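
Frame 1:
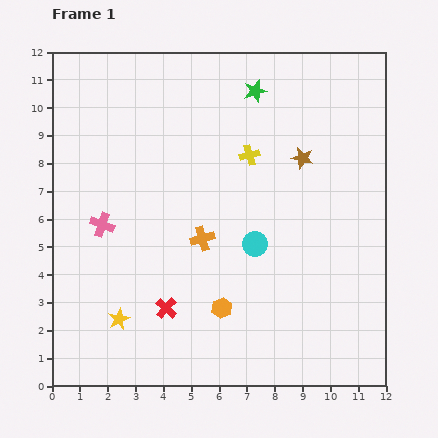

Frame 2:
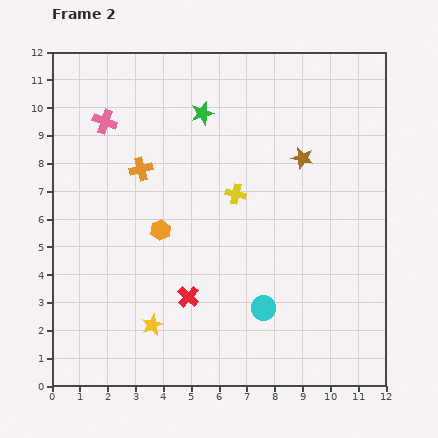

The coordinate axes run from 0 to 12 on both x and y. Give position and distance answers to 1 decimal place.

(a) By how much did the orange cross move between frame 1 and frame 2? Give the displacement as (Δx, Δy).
(-2.2, 2.5)

The orange cross was at (5.4, 5.3) in frame 1 and (3.2, 7.8) in frame 2.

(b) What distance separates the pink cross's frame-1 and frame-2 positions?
3.7

The pink cross moved from (1.8, 5.8) to (1.9, 9.5), a distance of √(0.1² + 3.7²) ≈ 3.7.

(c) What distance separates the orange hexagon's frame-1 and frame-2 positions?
3.6

The orange hexagon moved from (6.1, 2.8) to (3.9, 5.6), a distance of √(2.2² + 2.8²) ≈ 3.6.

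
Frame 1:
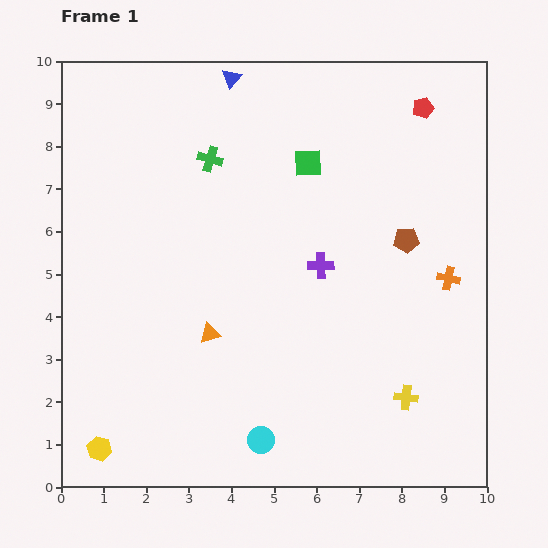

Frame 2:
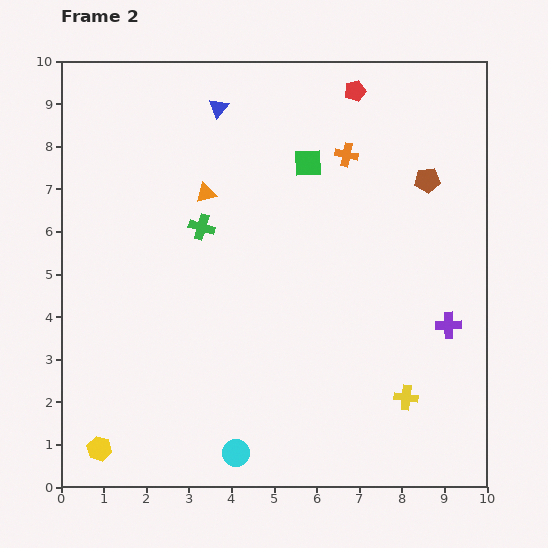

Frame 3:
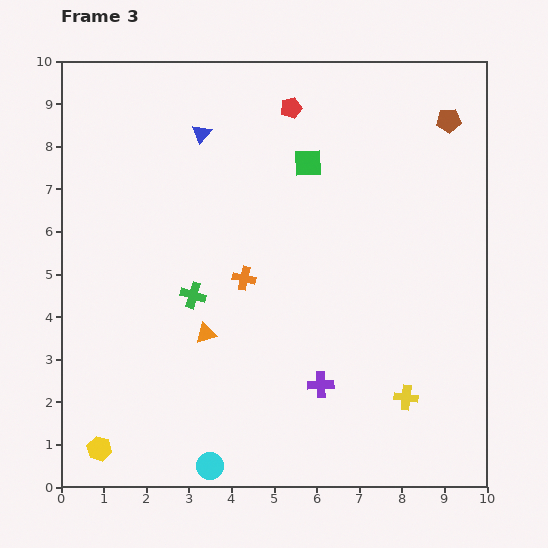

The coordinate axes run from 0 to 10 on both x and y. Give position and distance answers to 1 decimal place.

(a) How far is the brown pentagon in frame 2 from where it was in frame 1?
1.5

The brown pentagon moved from (8.1, 5.8) to (8.6, 7.2), a distance of √(0.5² + 1.4²) ≈ 1.5.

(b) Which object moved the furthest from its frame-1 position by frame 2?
the orange cross

(moved 3.8; next 3.3)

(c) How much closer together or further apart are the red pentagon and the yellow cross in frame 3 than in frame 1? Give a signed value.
+0.5

Distance in frame 1: 6.8. Distance in frame 3: 7.3.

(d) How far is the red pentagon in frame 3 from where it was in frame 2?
1.6

The red pentagon moved from (6.9, 9.3) to (5.4, 8.9), a distance of √(1.5² + 0.4²) ≈ 1.6.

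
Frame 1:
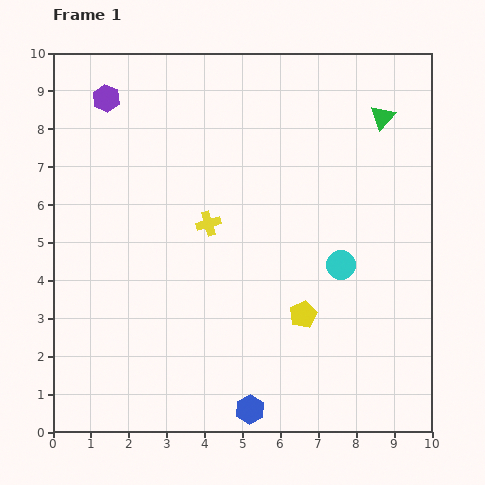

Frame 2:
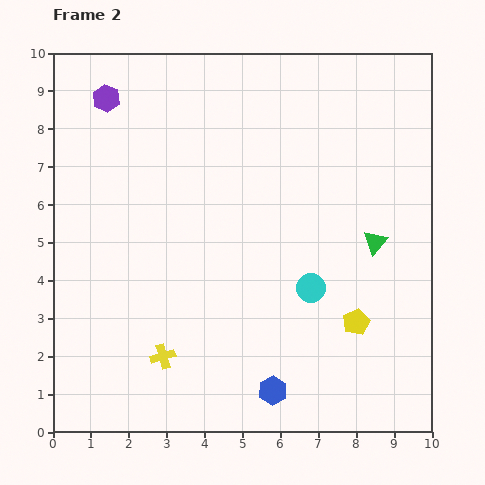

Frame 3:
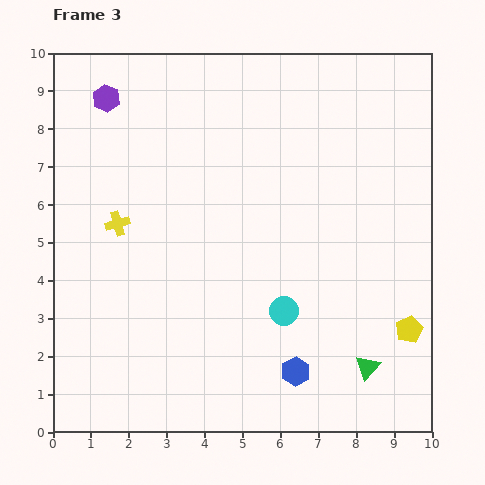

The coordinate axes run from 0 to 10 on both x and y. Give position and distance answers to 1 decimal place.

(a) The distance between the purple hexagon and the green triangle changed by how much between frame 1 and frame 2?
+0.8

Distance in frame 1: 7.3. Distance in frame 2: 8.1.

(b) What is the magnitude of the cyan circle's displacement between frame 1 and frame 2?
1.0

The cyan circle moved from (7.6, 4.4) to (6.8, 3.8), a distance of √(0.8² + 0.6²) ≈ 1.0.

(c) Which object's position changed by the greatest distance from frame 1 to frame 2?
the yellow cross

(moved 3.7; next 3.3)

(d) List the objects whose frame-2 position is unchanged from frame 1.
the purple hexagon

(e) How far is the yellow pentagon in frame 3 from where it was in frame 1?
2.8

The yellow pentagon moved from (6.6, 3.1) to (9.4, 2.7), a distance of √(2.8² + 0.4²) ≈ 2.8.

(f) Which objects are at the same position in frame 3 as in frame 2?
the purple hexagon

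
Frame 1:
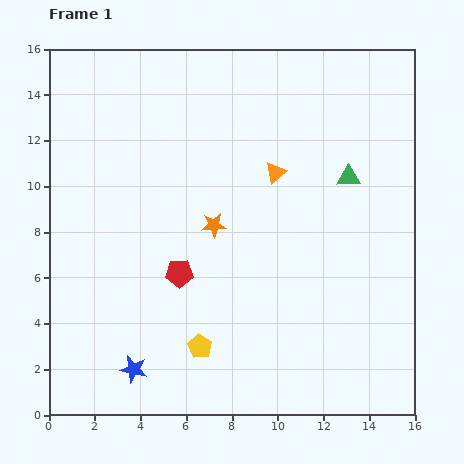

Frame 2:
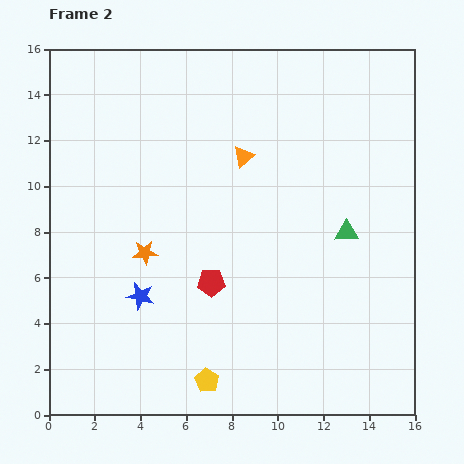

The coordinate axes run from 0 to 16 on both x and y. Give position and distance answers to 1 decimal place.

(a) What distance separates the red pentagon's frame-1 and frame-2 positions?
1.5

The red pentagon moved from (5.7, 6.2) to (7.1, 5.8), a distance of √(1.4² + 0.4²) ≈ 1.5.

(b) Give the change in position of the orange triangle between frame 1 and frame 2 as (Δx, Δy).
(-1.4, 0.7)

The orange triangle was at (9.9, 10.6) in frame 1 and (8.5, 11.3) in frame 2.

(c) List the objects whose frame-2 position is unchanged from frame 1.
none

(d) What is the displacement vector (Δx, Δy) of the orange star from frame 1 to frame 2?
(-3.0, -1.2)

The orange star was at (7.2, 8.3) in frame 1 and (4.2, 7.1) in frame 2.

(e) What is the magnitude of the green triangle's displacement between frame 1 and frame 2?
2.4

The green triangle moved from (13.1, 10.4) to (13.0, 8.0), a distance of √(0.1² + 2.4²) ≈ 2.4.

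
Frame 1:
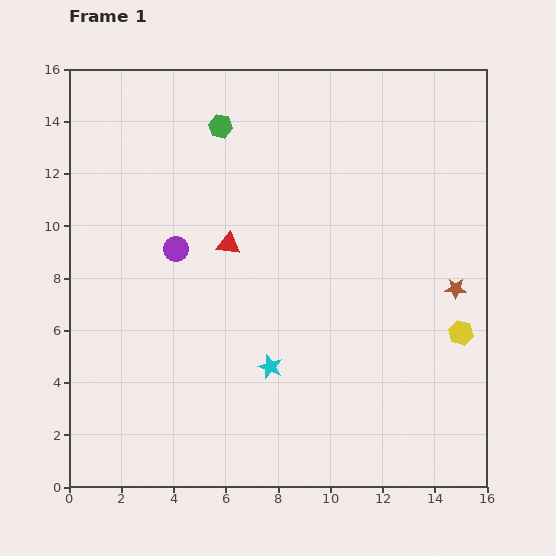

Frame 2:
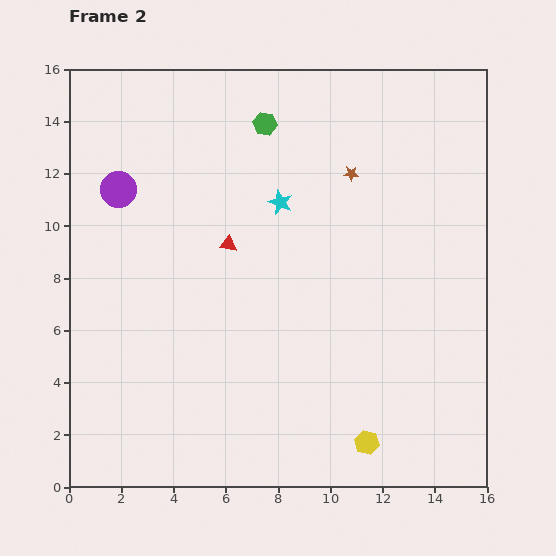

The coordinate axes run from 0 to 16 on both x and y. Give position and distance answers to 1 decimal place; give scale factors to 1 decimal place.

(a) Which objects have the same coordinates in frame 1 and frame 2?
the red triangle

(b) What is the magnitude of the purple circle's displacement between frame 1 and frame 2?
3.2

The purple circle moved from (4.1, 9.1) to (1.9, 11.4), a distance of √(2.2² + 2.3²) ≈ 3.2.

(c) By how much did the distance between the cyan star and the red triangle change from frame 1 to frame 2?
-2.4

Distance in frame 1: 5.0. Distance in frame 2: 2.6.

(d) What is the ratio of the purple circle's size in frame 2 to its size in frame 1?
1.5×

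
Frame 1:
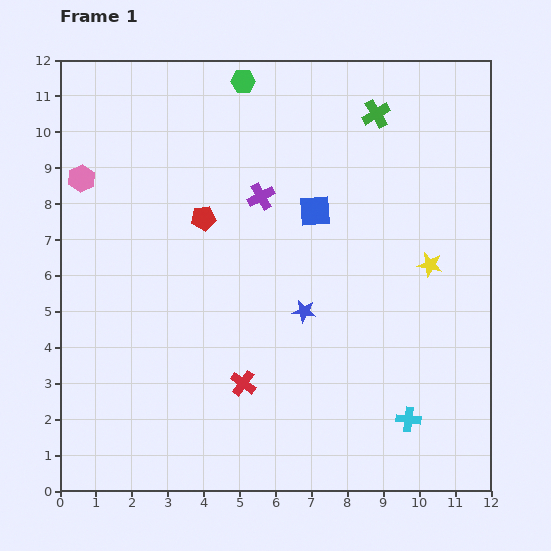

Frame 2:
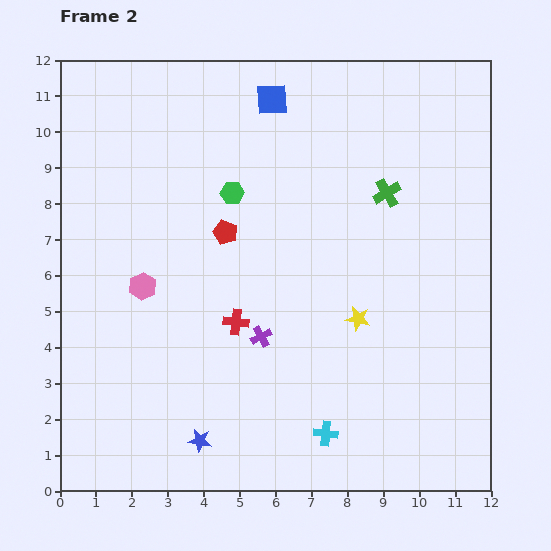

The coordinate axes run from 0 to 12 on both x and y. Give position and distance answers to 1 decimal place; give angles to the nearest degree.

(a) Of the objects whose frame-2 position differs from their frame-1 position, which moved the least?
the red pentagon

(moved 0.7)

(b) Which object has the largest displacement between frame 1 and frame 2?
the blue star

(moved 4.6; next 3.9)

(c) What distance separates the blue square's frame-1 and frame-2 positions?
3.3

The blue square moved from (7.1, 7.8) to (5.9, 10.9), a distance of √(1.2² + 3.1²) ≈ 3.3.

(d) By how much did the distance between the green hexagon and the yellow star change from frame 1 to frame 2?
-2.4

Distance in frame 1: 7.3. Distance in frame 2: 4.9.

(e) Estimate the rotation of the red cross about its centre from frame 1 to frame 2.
30° counter-clockwise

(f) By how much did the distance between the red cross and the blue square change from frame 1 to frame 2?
+1.1

Distance in frame 1: 5.2. Distance in frame 2: 6.3.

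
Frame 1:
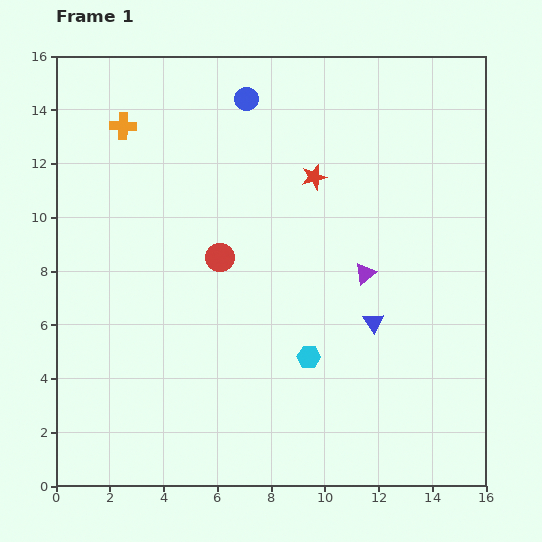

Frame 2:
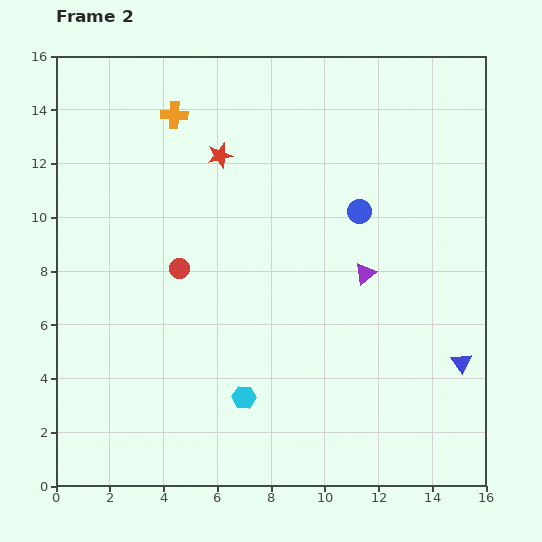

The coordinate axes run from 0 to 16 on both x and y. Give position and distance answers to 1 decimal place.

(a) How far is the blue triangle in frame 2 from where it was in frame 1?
3.6

The blue triangle moved from (11.8, 6.1) to (15.1, 4.6), a distance of √(3.3² + 1.5²) ≈ 3.6.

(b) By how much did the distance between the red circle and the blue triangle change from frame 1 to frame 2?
+4.9

Distance in frame 1: 6.2. Distance in frame 2: 11.1.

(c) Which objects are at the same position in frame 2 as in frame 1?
the purple triangle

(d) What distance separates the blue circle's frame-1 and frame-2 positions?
5.9

The blue circle moved from (7.1, 14.4) to (11.3, 10.2), a distance of √(4.2² + 4.2²) ≈ 5.9.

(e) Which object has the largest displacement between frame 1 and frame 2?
the blue circle

(moved 5.9; next 3.6)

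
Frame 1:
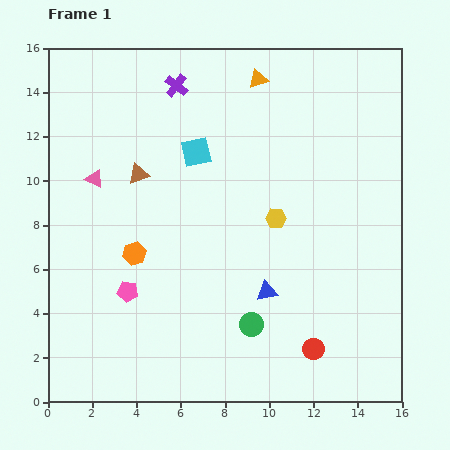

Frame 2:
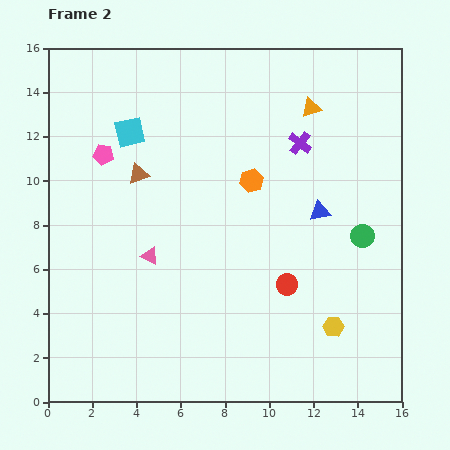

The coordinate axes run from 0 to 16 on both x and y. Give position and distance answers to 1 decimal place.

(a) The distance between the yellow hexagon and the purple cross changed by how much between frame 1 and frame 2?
+0.9

Distance in frame 1: 7.5. Distance in frame 2: 8.4.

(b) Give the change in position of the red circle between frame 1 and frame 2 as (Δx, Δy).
(-1.2, 2.9)

The red circle was at (12.0, 2.4) in frame 1 and (10.8, 5.3) in frame 2.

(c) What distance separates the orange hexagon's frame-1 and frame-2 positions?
6.2

The orange hexagon moved from (3.9, 6.7) to (9.2, 10.0), a distance of √(5.3² + 3.3²) ≈ 6.2.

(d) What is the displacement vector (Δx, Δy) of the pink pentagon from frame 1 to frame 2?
(-1.1, 6.2)

The pink pentagon was at (3.6, 5.0) in frame 1 and (2.5, 11.2) in frame 2.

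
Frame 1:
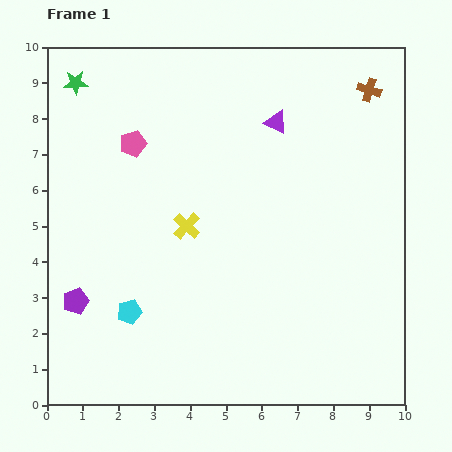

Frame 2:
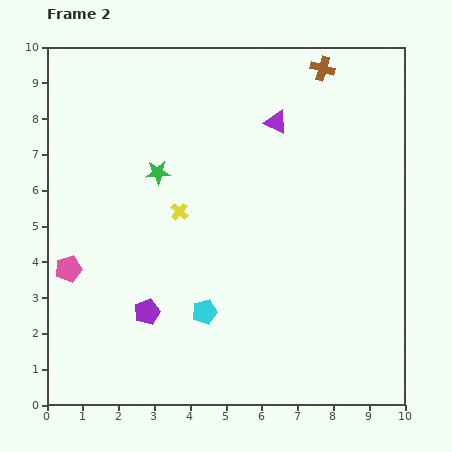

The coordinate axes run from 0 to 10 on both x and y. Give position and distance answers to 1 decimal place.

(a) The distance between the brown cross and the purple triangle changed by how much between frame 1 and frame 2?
-0.8

Distance in frame 1: 2.8. Distance in frame 2: 2.0.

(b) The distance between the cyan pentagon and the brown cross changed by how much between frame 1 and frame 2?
-1.5

Distance in frame 1: 9.1. Distance in frame 2: 7.6.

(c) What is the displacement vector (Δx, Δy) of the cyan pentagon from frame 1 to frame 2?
(2.1, 0.0)

The cyan pentagon was at (2.3, 2.6) in frame 1 and (4.4, 2.6) in frame 2.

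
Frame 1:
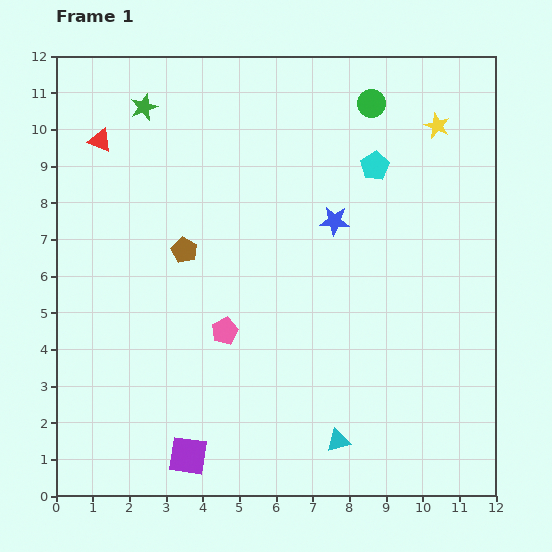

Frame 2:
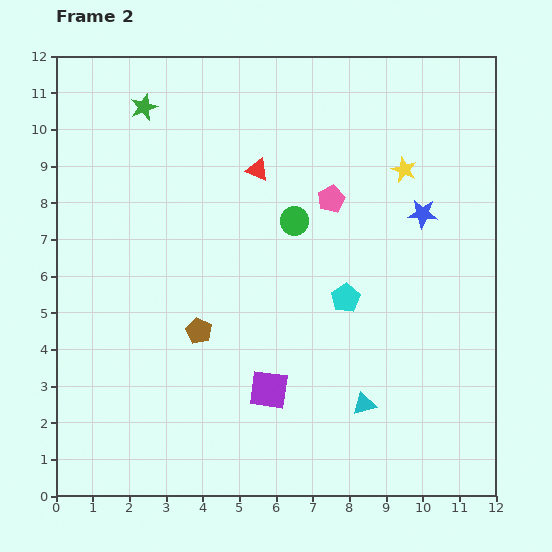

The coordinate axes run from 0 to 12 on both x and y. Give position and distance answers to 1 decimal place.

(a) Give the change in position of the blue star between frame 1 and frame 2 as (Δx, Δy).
(2.4, 0.2)

The blue star was at (7.6, 7.5) in frame 1 and (10.0, 7.7) in frame 2.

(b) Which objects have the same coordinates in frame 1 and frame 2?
the green star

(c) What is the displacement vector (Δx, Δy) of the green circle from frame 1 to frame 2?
(-2.1, -3.2)

The green circle was at (8.6, 10.7) in frame 1 and (6.5, 7.5) in frame 2.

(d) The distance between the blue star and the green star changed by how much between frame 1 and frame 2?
+2.0

Distance in frame 1: 6.1. Distance in frame 2: 8.1.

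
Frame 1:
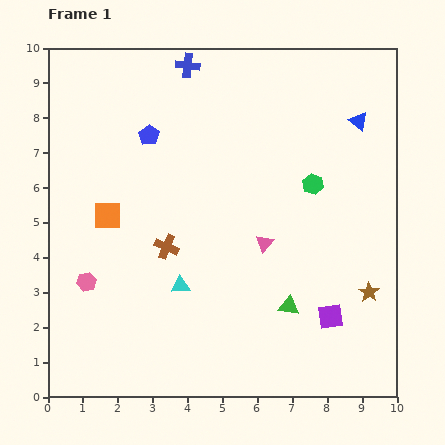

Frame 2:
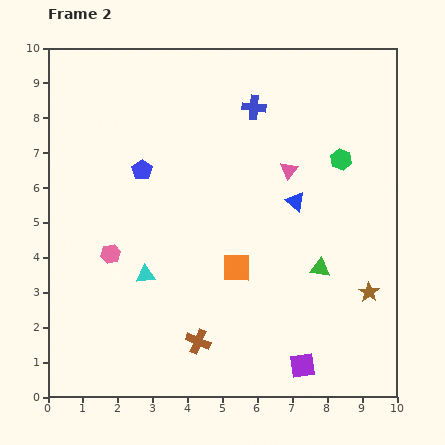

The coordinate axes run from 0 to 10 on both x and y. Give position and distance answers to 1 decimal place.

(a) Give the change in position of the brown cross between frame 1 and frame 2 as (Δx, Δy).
(0.9, -2.7)

The brown cross was at (3.4, 4.3) in frame 1 and (4.3, 1.6) in frame 2.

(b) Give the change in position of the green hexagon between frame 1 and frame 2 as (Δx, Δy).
(0.8, 0.7)

The green hexagon was at (7.6, 6.1) in frame 1 and (8.4, 6.8) in frame 2.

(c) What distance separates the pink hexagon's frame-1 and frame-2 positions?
1.1

The pink hexagon moved from (1.1, 3.3) to (1.8, 4.1), a distance of √(0.7² + 0.8²) ≈ 1.1.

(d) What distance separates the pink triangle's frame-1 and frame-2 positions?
2.2

The pink triangle moved from (6.2, 4.4) to (6.9, 6.5), a distance of √(0.7² + 2.1²) ≈ 2.2.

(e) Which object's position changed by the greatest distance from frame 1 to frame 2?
the orange square

(moved 4.0; next 2.9)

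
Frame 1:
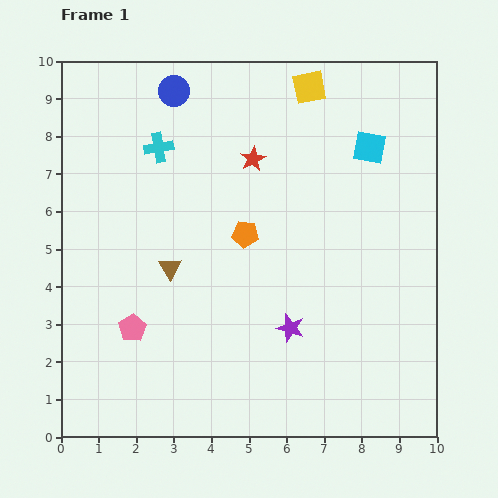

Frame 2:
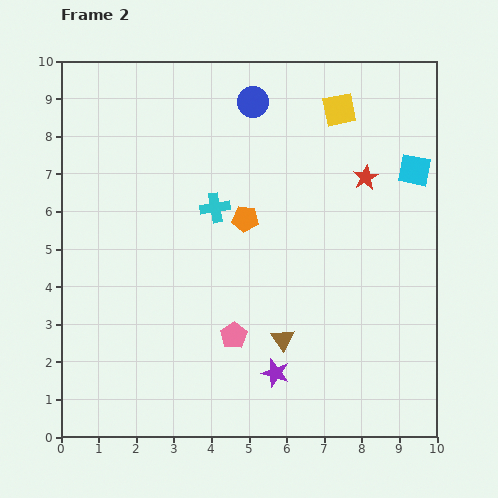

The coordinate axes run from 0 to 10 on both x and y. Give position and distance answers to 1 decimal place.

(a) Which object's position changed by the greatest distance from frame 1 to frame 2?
the brown triangle

(moved 3.6; next 3.0)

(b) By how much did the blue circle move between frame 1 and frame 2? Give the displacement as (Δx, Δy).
(2.1, -0.3)

The blue circle was at (3.0, 9.2) in frame 1 and (5.1, 8.9) in frame 2.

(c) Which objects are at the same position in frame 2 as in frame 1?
none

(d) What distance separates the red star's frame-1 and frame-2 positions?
3.0

The red star moved from (5.1, 7.4) to (8.1, 6.9), a distance of √(3.0² + 0.5²) ≈ 3.0.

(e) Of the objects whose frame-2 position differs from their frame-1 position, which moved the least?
the orange pentagon

(moved 0.4)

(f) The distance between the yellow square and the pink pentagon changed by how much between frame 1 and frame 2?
-1.3

Distance in frame 1: 7.9. Distance in frame 2: 6.6.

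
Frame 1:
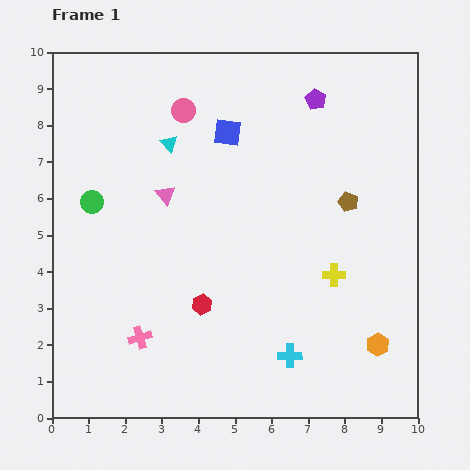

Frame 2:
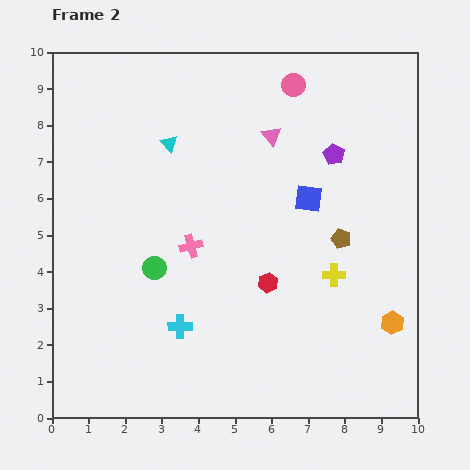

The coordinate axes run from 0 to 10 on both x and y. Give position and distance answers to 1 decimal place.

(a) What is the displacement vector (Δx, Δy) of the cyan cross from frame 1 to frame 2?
(-3.0, 0.8)

The cyan cross was at (6.5, 1.7) in frame 1 and (3.5, 2.5) in frame 2.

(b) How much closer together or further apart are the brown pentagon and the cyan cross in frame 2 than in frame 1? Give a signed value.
+0.5

Distance in frame 1: 4.5. Distance in frame 2: 5.0.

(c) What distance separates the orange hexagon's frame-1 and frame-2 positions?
0.7

The orange hexagon moved from (8.9, 2.0) to (9.3, 2.6), a distance of √(0.4² + 0.6²) ≈ 0.7.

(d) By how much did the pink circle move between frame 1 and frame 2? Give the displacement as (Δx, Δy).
(3.0, 0.7)

The pink circle was at (3.6, 8.4) in frame 1 and (6.6, 9.1) in frame 2.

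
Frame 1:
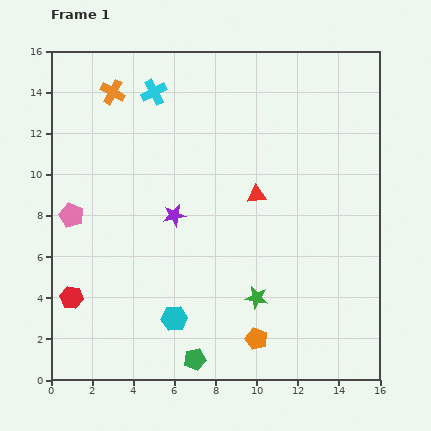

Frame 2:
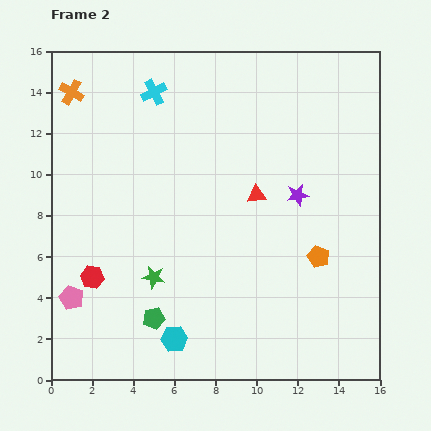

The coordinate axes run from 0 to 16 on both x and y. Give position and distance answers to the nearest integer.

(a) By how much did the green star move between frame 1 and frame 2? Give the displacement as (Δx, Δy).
(-5, 1)

The green star was at (10, 4) in frame 1 and (5, 5) in frame 2.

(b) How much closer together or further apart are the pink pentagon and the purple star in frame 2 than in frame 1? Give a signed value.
+7

Distance in frame 1: 5. Distance in frame 2: 12.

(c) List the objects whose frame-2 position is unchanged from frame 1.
the red triangle, the cyan cross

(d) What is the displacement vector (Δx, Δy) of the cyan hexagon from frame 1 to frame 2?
(0, -1)

The cyan hexagon was at (6, 3) in frame 1 and (6, 2) in frame 2.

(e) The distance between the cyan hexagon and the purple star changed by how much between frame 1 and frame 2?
+4

Distance in frame 1: 5. Distance in frame 2: 9.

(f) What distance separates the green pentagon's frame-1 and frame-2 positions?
3

The green pentagon moved from (7, 1) to (5, 3), a distance of √(2² + 2²) ≈ 3.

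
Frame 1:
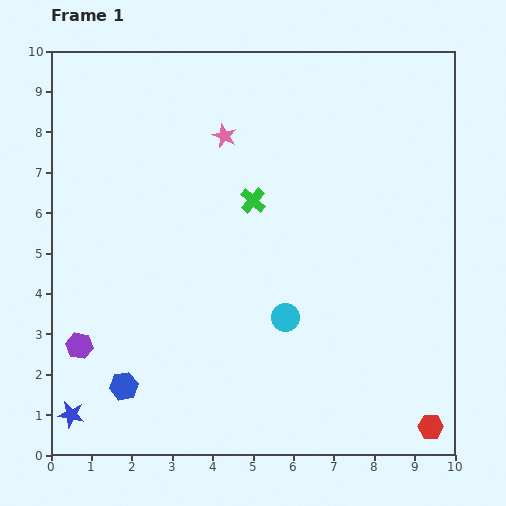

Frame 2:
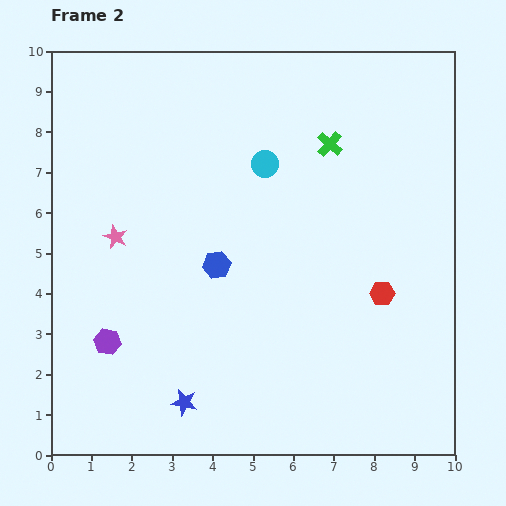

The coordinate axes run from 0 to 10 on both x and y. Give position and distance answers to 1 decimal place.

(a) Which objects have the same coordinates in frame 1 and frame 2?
none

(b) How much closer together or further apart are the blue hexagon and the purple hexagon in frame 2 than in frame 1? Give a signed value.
+1.8

Distance in frame 1: 1.5. Distance in frame 2: 3.3.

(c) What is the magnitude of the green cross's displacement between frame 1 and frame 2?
2.4

The green cross moved from (5.0, 6.3) to (6.9, 7.7), a distance of √(1.9² + 1.4²) ≈ 2.4.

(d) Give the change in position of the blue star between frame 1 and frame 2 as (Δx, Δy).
(2.8, 0.3)

The blue star was at (0.5, 1.0) in frame 1 and (3.3, 1.3) in frame 2.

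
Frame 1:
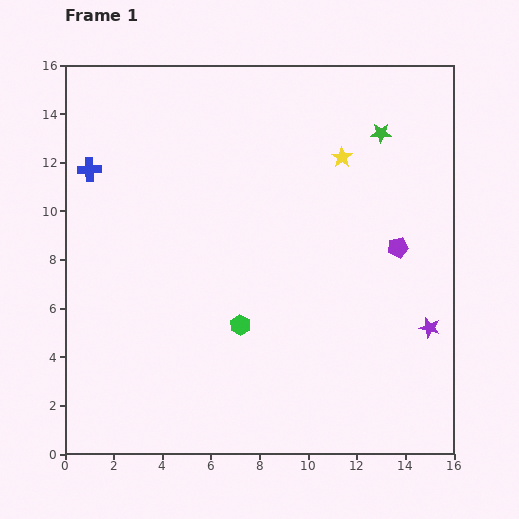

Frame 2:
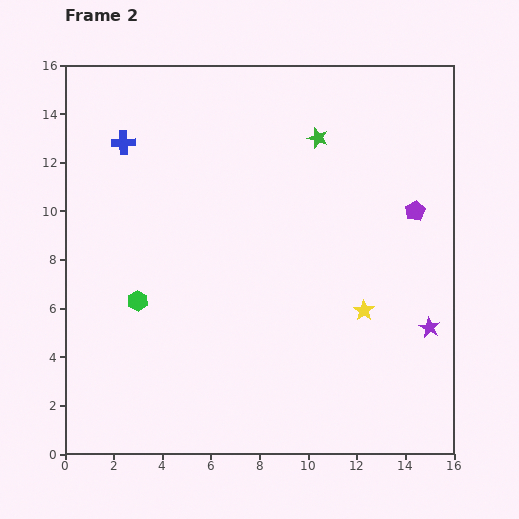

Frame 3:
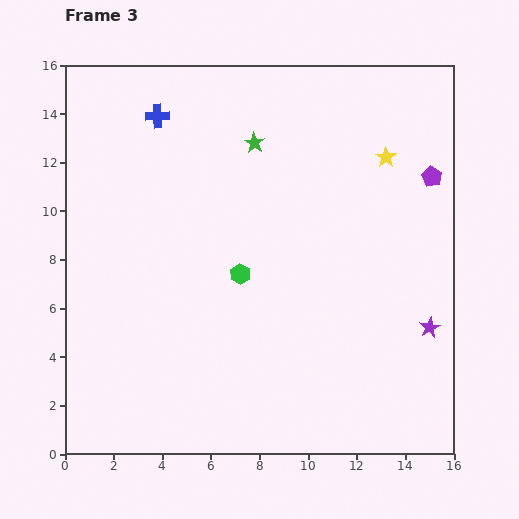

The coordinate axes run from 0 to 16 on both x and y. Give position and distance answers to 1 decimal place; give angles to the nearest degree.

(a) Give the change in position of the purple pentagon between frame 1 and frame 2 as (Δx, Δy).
(0.7, 1.5)

The purple pentagon was at (13.7, 8.5) in frame 1 and (14.4, 10.0) in frame 2.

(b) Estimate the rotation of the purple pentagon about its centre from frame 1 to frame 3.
31° counter-clockwise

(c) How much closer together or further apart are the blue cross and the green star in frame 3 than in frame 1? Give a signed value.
-8.0

Distance in frame 1: 12.1. Distance in frame 3: 4.1.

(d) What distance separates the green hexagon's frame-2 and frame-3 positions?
4.3

The green hexagon moved from (3.0, 6.3) to (7.2, 7.4), a distance of √(4.2² + 1.1²) ≈ 4.3.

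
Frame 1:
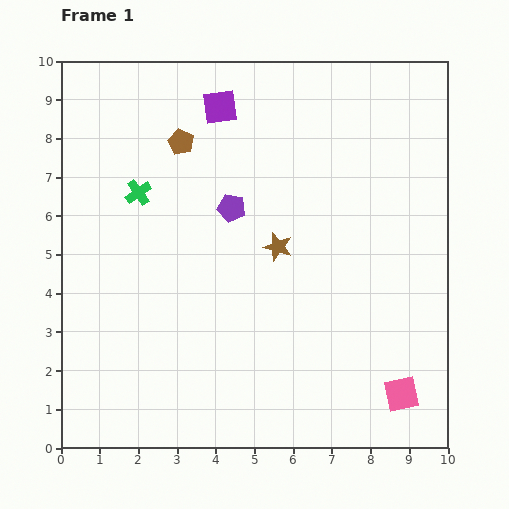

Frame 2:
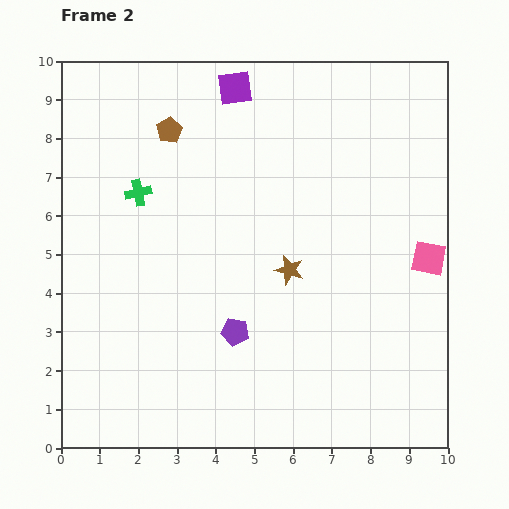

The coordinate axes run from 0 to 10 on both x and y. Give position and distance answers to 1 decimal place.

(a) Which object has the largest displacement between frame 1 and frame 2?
the pink square

(moved 3.6; next 3.2)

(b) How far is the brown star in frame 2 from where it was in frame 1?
0.7

The brown star moved from (5.6, 5.2) to (5.9, 4.6), a distance of √(0.3² + 0.6²) ≈ 0.7.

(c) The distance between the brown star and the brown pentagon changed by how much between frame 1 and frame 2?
+1.1

Distance in frame 1: 3.7. Distance in frame 2: 4.8.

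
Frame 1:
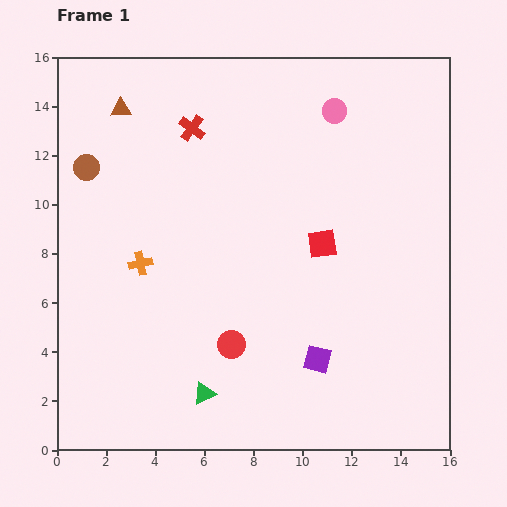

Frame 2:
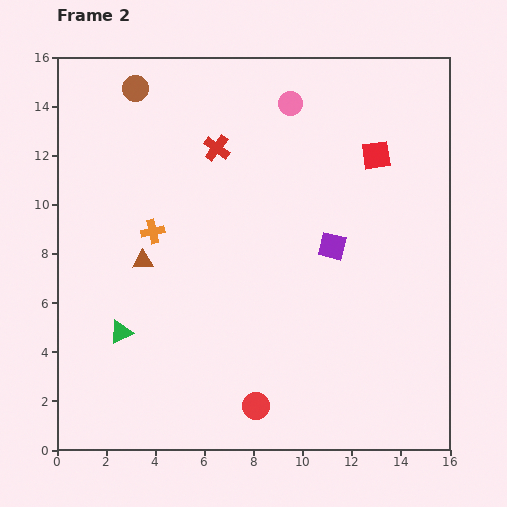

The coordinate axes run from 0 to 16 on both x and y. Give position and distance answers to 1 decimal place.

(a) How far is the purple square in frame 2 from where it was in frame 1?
4.6

The purple square moved from (10.6, 3.7) to (11.2, 8.3), a distance of √(0.6² + 4.6²) ≈ 4.6.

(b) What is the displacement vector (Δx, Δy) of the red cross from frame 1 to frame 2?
(1.0, -0.8)

The red cross was at (5.5, 13.1) in frame 1 and (6.5, 12.3) in frame 2.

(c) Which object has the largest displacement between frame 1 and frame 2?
the brown triangle

(moved 6.3; next 4.6)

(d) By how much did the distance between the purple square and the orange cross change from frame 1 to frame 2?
-0.9

Distance in frame 1: 8.2. Distance in frame 2: 7.3.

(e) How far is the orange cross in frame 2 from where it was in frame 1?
1.4

The orange cross moved from (3.4, 7.6) to (3.9, 8.9), a distance of √(0.5² + 1.3²) ≈ 1.4.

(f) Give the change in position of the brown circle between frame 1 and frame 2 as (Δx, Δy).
(2.0, 3.2)

The brown circle was at (1.2, 11.5) in frame 1 and (3.2, 14.7) in frame 2.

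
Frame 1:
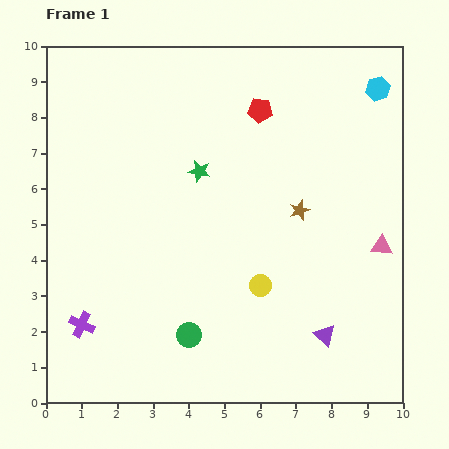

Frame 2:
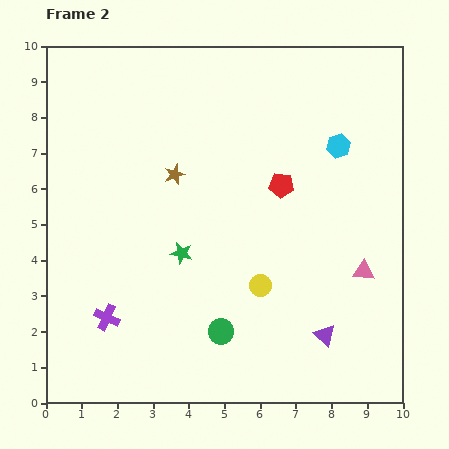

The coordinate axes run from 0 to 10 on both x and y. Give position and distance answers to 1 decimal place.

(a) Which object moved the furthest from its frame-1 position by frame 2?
the brown star

(moved 3.6; next 2.4)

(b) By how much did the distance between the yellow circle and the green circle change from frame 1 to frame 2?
-0.7

Distance in frame 1: 2.4. Distance in frame 2: 1.7.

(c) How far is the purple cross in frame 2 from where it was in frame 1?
0.7

The purple cross moved from (1.0, 2.2) to (1.7, 2.4), a distance of √(0.7² + 0.2²) ≈ 0.7.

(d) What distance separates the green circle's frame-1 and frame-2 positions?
0.9

The green circle moved from (4.0, 1.9) to (4.9, 2.0), a distance of √(0.9² + 0.1²) ≈ 0.9.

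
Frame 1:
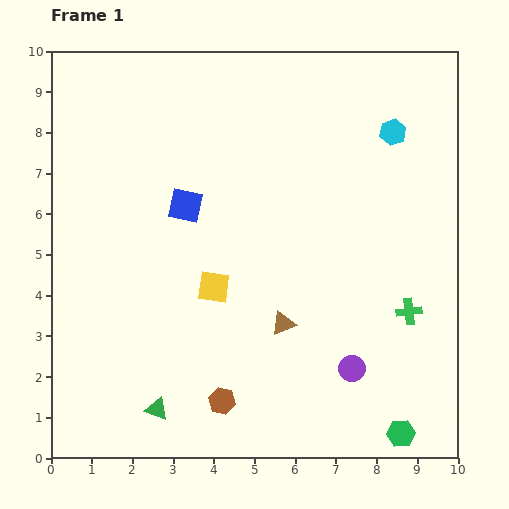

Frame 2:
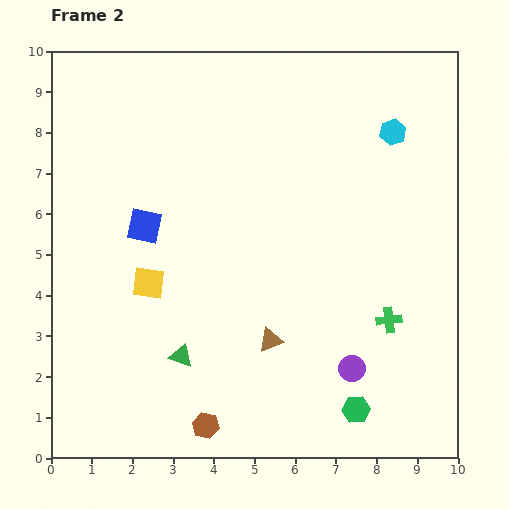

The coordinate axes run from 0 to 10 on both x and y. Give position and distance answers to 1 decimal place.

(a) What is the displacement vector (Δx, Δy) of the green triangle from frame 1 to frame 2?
(0.6, 1.3)

The green triangle was at (2.6, 1.2) in frame 1 and (3.2, 2.5) in frame 2.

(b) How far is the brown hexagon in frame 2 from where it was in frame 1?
0.7

The brown hexagon moved from (4.2, 1.4) to (3.8, 0.8), a distance of √(0.4² + 0.6²) ≈ 0.7.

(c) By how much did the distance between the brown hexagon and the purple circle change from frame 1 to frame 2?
+0.6

Distance in frame 1: 3.3. Distance in frame 2: 3.9.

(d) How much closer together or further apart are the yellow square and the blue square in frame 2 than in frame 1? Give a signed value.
-0.7

Distance in frame 1: 2.1. Distance in frame 2: 1.4.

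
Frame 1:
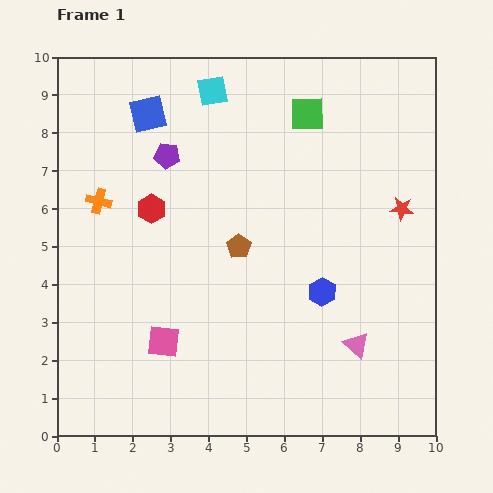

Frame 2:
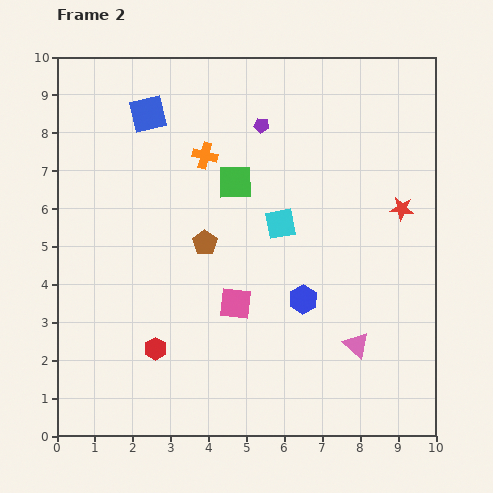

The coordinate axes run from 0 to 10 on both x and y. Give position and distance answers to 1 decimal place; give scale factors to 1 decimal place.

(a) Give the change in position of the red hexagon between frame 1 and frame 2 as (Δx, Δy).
(0.1, -3.7)

The red hexagon was at (2.5, 6.0) in frame 1 and (2.6, 2.3) in frame 2.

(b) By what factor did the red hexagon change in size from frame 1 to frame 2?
0.8×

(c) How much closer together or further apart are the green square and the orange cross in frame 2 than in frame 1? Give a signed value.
-4.9

Distance in frame 1: 6.0. Distance in frame 2: 1.1.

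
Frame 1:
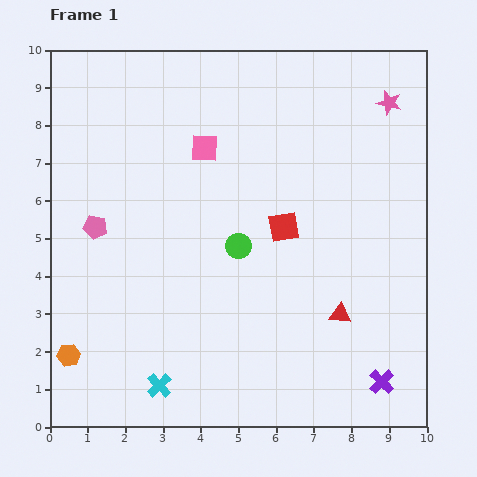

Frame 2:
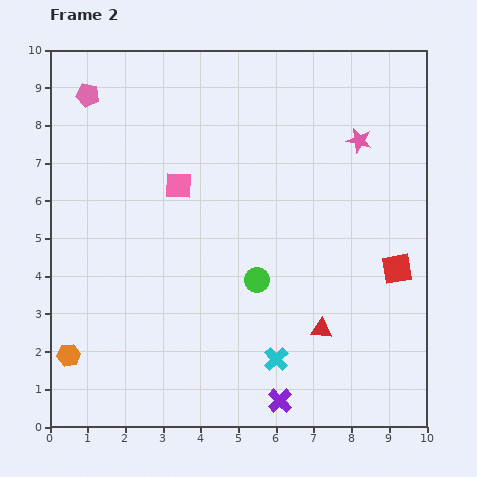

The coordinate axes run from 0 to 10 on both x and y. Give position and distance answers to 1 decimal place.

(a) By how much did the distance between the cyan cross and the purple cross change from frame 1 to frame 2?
-4.8

Distance in frame 1: 5.9. Distance in frame 2: 1.1.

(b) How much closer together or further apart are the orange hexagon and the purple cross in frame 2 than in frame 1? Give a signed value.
-2.6

Distance in frame 1: 8.3. Distance in frame 2: 5.7.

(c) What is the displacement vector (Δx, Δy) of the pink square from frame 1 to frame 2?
(-0.7, -1.0)

The pink square was at (4.1, 7.4) in frame 1 and (3.4, 6.4) in frame 2.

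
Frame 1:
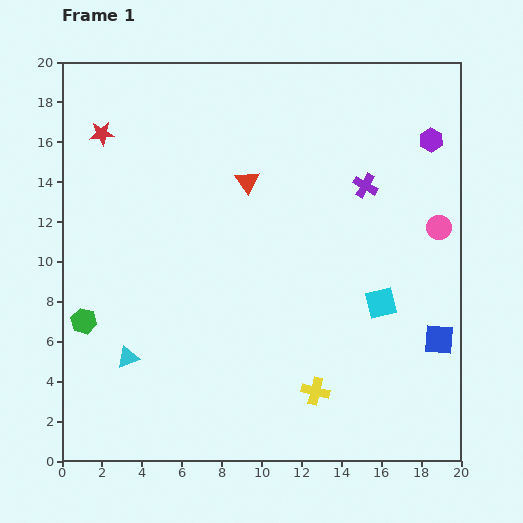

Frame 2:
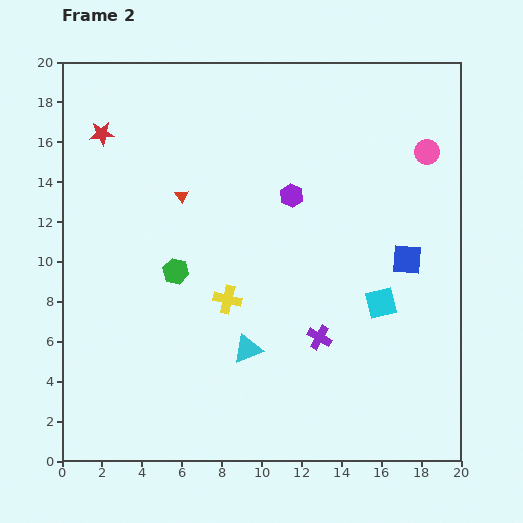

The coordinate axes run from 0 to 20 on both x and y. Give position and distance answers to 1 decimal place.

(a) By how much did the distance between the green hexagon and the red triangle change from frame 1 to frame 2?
-7.0

Distance in frame 1: 10.8. Distance in frame 2: 3.8.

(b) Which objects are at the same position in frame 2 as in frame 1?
the red star, the cyan square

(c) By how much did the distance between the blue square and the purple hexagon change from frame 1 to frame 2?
-3.4

Distance in frame 1: 10.0. Distance in frame 2: 6.6.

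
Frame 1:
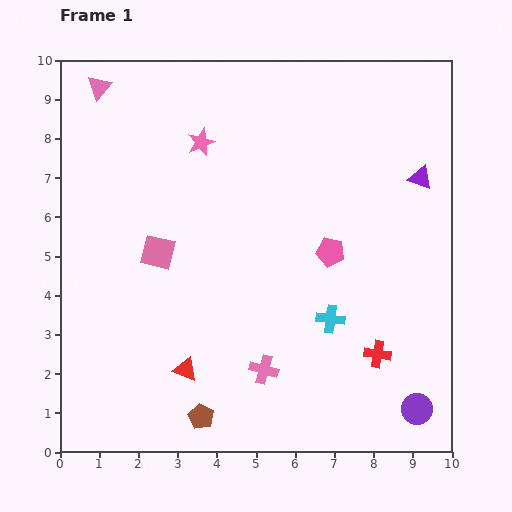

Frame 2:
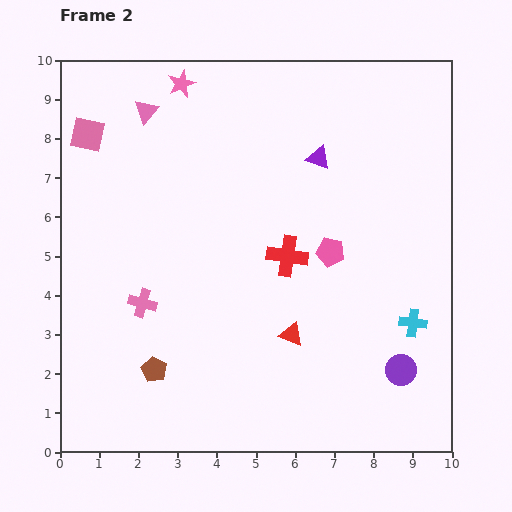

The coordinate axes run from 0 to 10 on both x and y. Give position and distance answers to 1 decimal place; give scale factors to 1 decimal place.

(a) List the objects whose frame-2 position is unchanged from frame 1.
the pink pentagon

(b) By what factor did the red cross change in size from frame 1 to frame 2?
1.5×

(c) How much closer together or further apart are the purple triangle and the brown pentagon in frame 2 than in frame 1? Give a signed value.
-1.5

Distance in frame 1: 8.3. Distance in frame 2: 6.8.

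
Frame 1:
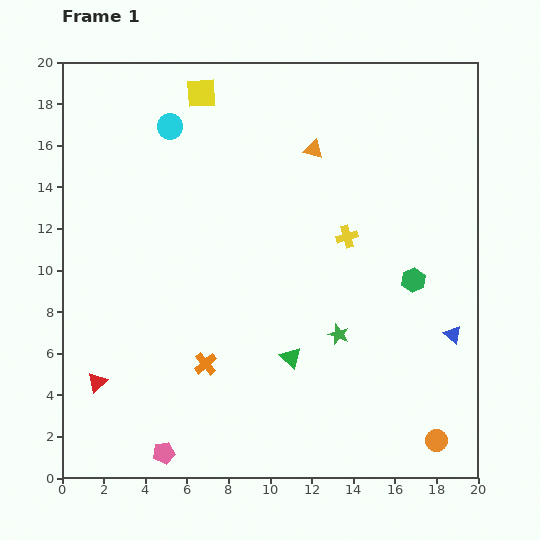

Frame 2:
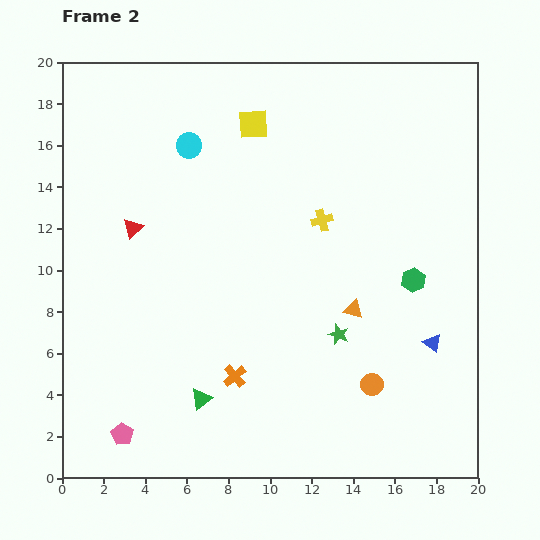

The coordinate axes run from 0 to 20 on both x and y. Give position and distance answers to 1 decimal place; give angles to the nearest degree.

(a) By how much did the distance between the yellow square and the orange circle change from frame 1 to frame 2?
-6.5

Distance in frame 1: 20.2. Distance in frame 2: 13.7.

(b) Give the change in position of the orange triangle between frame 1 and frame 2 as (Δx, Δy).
(1.9, -7.7)

The orange triangle was at (12.1, 15.8) in frame 1 and (14.0, 8.1) in frame 2.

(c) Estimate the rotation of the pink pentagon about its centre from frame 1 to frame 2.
30° counter-clockwise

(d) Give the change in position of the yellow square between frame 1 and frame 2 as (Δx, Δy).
(2.5, -1.5)

The yellow square was at (6.7, 18.5) in frame 1 and (9.2, 17.0) in frame 2.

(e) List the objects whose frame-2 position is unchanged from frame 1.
the green hexagon, the green star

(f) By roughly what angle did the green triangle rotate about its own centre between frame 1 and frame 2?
39° clockwise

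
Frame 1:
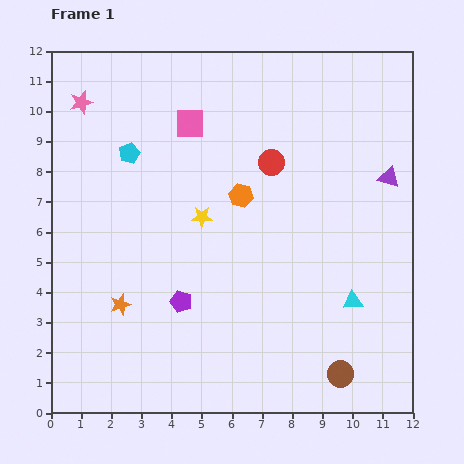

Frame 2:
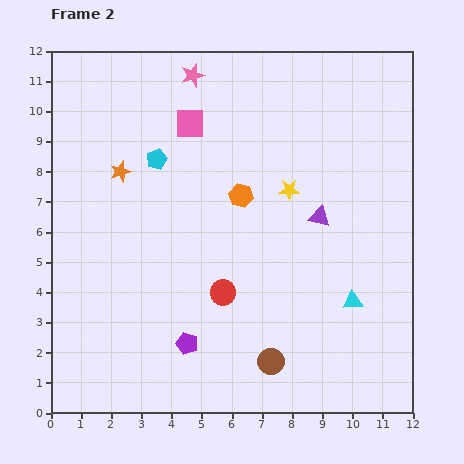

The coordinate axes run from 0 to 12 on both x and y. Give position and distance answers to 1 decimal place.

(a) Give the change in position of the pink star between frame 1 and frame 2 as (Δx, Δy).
(3.7, 0.9)

The pink star was at (1.0, 10.3) in frame 1 and (4.7, 11.2) in frame 2.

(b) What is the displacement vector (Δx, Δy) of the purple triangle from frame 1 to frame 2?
(-2.3, -1.3)

The purple triangle was at (11.2, 7.8) in frame 1 and (8.9, 6.5) in frame 2.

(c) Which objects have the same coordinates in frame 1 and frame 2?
the orange hexagon, the cyan triangle, the pink square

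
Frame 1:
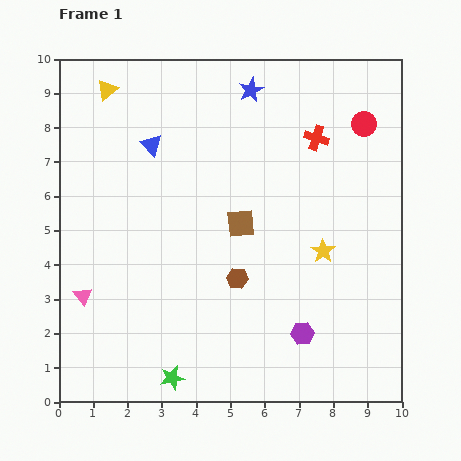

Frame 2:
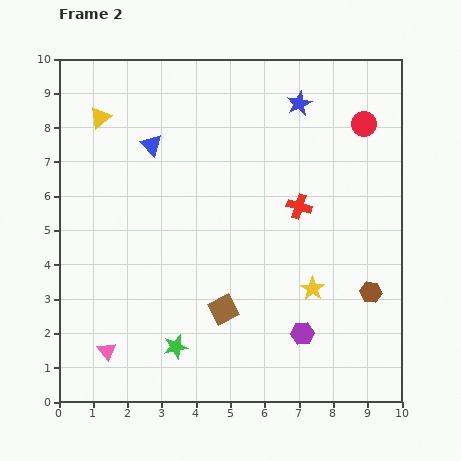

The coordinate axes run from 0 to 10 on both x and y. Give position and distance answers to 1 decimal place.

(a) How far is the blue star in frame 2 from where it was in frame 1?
1.5

The blue star moved from (5.6, 9.1) to (7.0, 8.7), a distance of √(1.4² + 0.4²) ≈ 1.5.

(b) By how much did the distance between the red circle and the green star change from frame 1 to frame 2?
-0.8

Distance in frame 1: 9.3. Distance in frame 2: 8.5.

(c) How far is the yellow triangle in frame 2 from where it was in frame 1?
0.8

The yellow triangle moved from (1.4, 9.1) to (1.2, 8.3), a distance of √(0.2² + 0.8²) ≈ 0.8.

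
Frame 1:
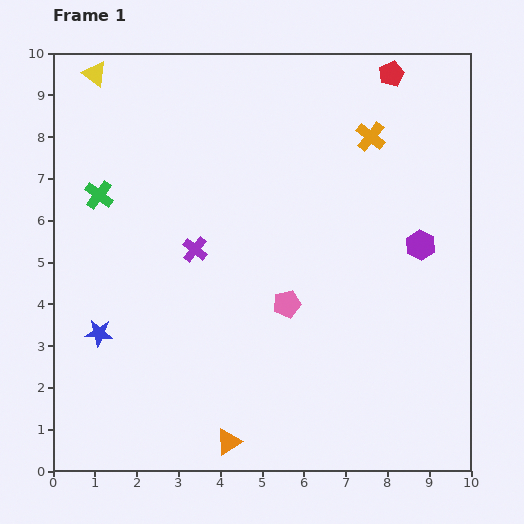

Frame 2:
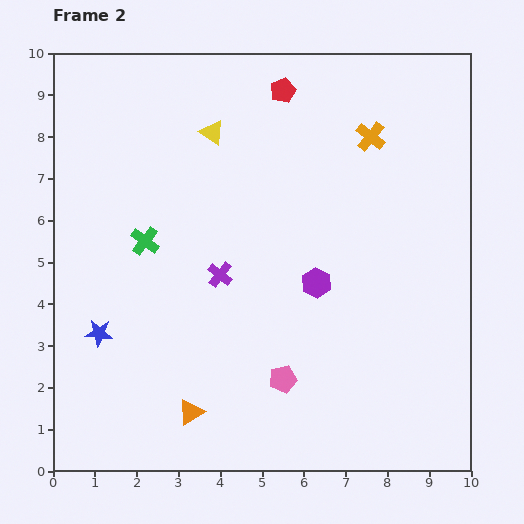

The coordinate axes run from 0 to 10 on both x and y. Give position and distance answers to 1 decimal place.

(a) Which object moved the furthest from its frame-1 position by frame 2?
the yellow triangle

(moved 3.1; next 2.7)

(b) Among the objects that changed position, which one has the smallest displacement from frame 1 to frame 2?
the purple cross

(moved 0.8)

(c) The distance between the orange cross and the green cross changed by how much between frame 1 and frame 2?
-0.6

Distance in frame 1: 6.6. Distance in frame 2: 6.0.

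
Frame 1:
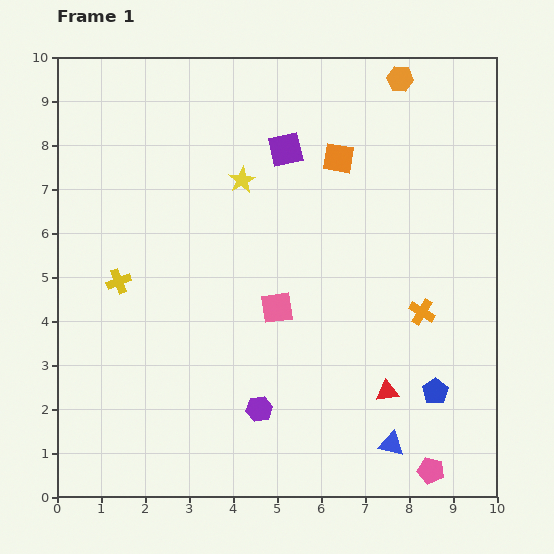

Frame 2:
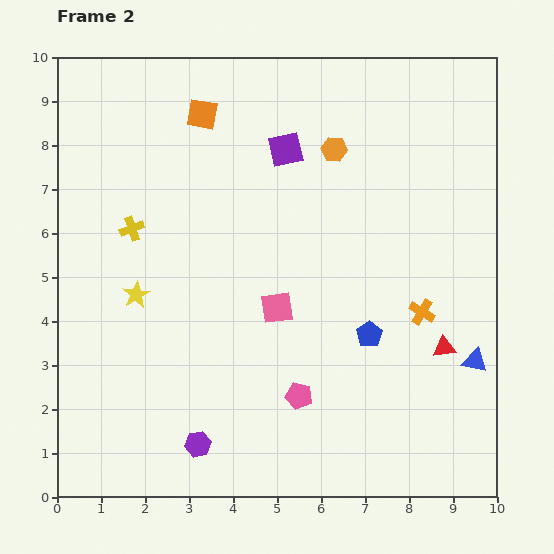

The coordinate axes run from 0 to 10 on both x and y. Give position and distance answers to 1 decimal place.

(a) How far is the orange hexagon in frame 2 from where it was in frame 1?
2.2

The orange hexagon moved from (7.8, 9.5) to (6.3, 7.9), a distance of √(1.5² + 1.6²) ≈ 2.2.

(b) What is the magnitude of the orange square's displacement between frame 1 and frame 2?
3.3

The orange square moved from (6.4, 7.7) to (3.3, 8.7), a distance of √(3.1² + 1.0²) ≈ 3.3.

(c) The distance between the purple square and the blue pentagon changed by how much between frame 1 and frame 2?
-1.9

Distance in frame 1: 6.5. Distance in frame 2: 4.6.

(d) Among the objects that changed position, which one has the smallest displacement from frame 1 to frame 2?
the yellow cross

(moved 1.2)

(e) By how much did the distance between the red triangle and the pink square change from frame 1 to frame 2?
+0.8

Distance in frame 1: 3.1. Distance in frame 2: 3.9.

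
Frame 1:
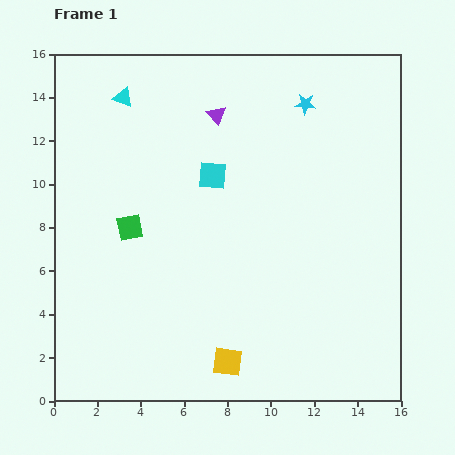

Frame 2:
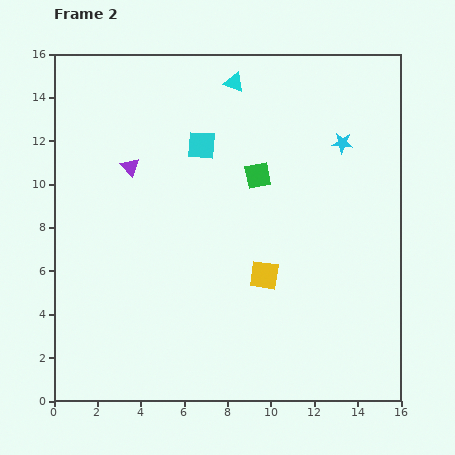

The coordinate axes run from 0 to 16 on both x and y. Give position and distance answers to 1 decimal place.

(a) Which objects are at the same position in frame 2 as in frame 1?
none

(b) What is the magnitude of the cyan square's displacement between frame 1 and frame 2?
1.5

The cyan square moved from (7.3, 10.4) to (6.8, 11.8), a distance of √(0.5² + 1.4²) ≈ 1.5.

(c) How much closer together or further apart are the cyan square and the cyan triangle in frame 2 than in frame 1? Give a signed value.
-2.2

Distance in frame 1: 5.5. Distance in frame 2: 3.3.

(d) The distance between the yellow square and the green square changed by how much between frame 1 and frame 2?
-3.1

Distance in frame 1: 7.7. Distance in frame 2: 4.6.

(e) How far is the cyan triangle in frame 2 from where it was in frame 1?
5.1

The cyan triangle moved from (3.2, 14.0) to (8.3, 14.7), a distance of √(5.1² + 0.7²) ≈ 5.1.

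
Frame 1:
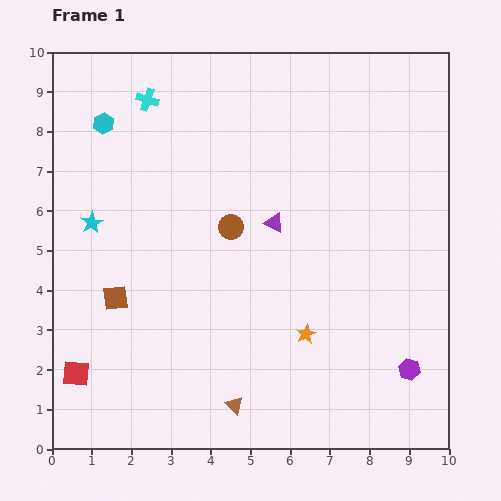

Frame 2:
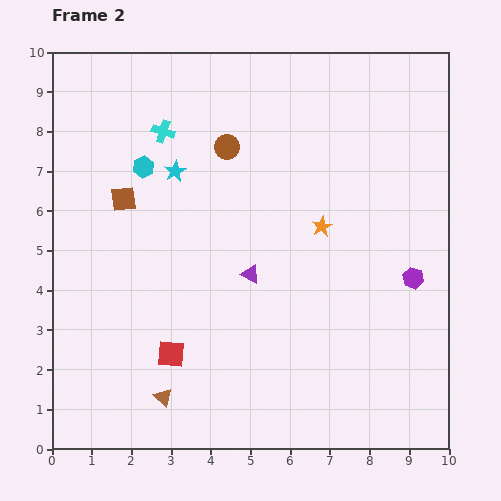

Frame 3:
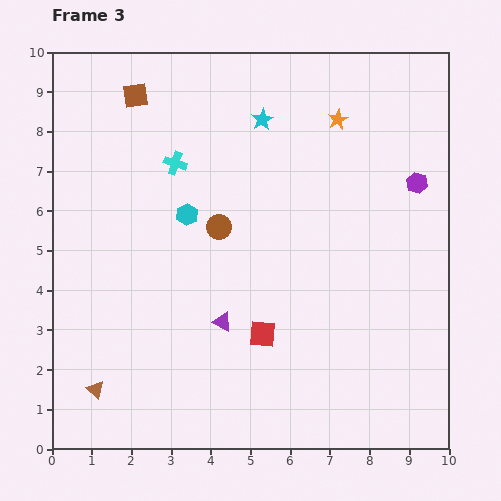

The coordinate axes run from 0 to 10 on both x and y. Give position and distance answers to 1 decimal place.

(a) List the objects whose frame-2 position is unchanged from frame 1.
none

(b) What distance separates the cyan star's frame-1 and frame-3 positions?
5.0

The cyan star moved from (1.0, 5.7) to (5.3, 8.3), a distance of √(4.3² + 2.6²) ≈ 5.0.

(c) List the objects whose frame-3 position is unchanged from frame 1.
none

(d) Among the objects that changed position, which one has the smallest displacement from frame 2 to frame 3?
the cyan cross

(moved 0.9)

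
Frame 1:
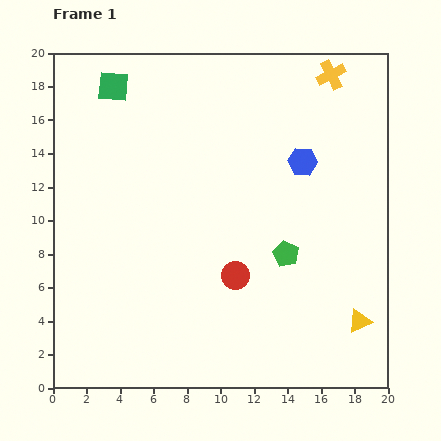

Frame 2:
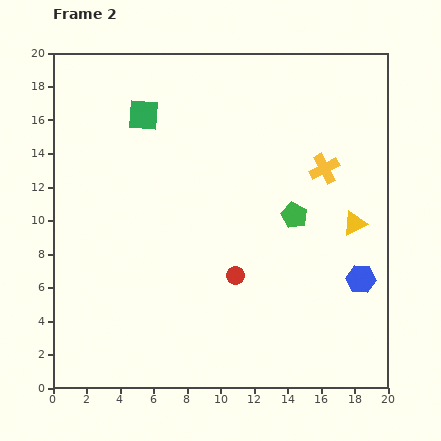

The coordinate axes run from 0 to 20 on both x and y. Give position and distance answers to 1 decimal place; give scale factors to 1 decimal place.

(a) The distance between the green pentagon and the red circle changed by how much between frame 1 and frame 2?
+1.7

Distance in frame 1: 3.3. Distance in frame 2: 5.0.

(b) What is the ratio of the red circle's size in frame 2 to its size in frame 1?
0.6×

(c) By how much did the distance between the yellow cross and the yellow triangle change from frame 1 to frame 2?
-11.0

Distance in frame 1: 14.8. Distance in frame 2: 3.8.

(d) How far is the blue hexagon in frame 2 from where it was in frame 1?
7.8

The blue hexagon moved from (14.9, 13.5) to (18.4, 6.5), a distance of √(3.5² + 7.0²) ≈ 7.8.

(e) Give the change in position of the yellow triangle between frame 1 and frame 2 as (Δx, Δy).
(-0.3, 5.8)

The yellow triangle was at (18.3, 4.0) in frame 1 and (18.0, 9.8) in frame 2.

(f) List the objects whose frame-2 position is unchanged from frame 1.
the red circle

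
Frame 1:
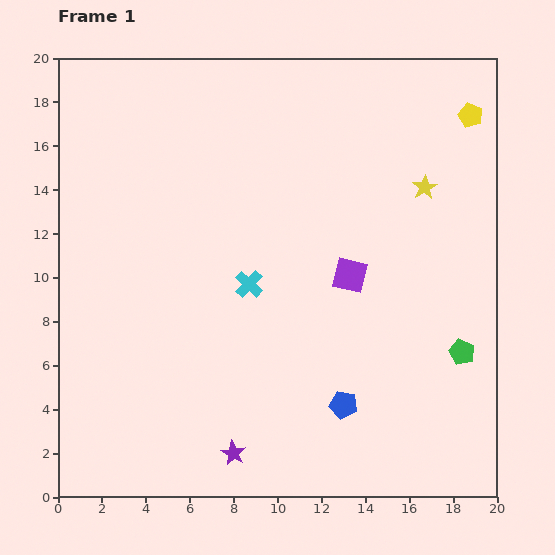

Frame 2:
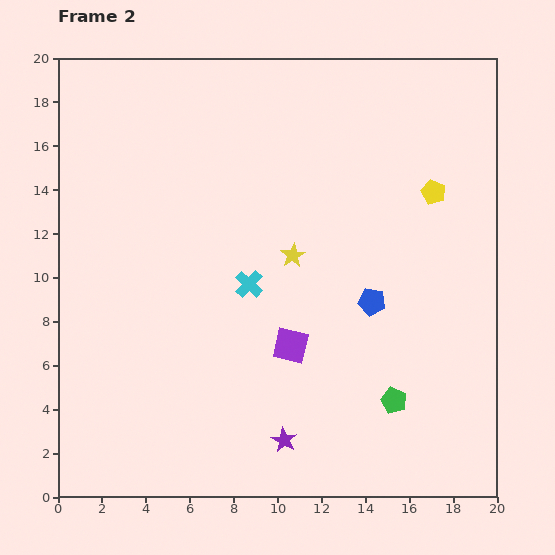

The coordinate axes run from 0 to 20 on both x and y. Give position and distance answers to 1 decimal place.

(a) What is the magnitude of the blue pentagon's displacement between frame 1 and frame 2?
4.9

The blue pentagon moved from (13.0, 4.2) to (14.3, 8.9), a distance of √(1.3² + 4.7²) ≈ 4.9.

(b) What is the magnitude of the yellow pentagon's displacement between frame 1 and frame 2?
3.9

The yellow pentagon moved from (18.8, 17.4) to (17.1, 13.9), a distance of √(1.7² + 3.5²) ≈ 3.9.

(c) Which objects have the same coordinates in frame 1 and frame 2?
the cyan cross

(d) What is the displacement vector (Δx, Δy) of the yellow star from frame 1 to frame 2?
(-6.0, -3.1)

The yellow star was at (16.7, 14.1) in frame 1 and (10.7, 11.0) in frame 2.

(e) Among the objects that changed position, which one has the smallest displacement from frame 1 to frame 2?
the purple star

(moved 2.4)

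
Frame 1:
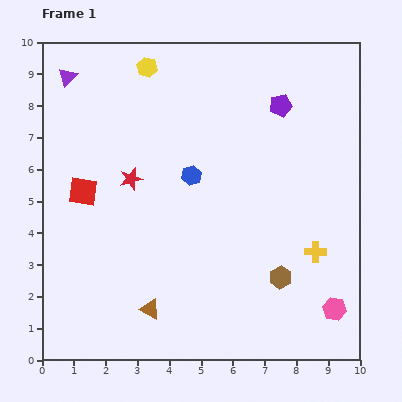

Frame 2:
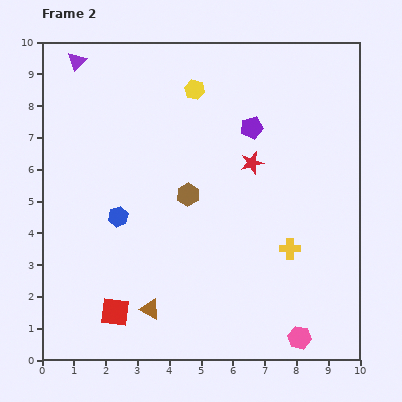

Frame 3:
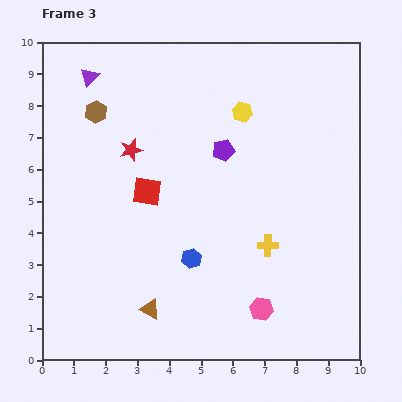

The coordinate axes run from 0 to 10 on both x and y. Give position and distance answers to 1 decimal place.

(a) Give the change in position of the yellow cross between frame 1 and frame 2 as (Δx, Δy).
(-0.8, 0.1)

The yellow cross was at (8.6, 3.4) in frame 1 and (7.8, 3.5) in frame 2.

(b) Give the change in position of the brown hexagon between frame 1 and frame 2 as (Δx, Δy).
(-2.9, 2.6)

The brown hexagon was at (7.5, 2.6) in frame 1 and (4.6, 5.2) in frame 2.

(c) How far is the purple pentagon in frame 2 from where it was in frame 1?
1.1

The purple pentagon moved from (7.5, 8.0) to (6.6, 7.3), a distance of √(0.9² + 0.7²) ≈ 1.1.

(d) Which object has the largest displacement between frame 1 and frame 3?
the brown hexagon

(moved 7.8; next 3.3)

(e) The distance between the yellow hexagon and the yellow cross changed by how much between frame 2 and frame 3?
-1.5

Distance in frame 2: 5.8. Distance in frame 3: 4.3.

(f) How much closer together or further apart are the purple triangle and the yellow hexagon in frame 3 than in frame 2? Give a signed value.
+1.1

Distance in frame 2: 3.8. Distance in frame 3: 4.9.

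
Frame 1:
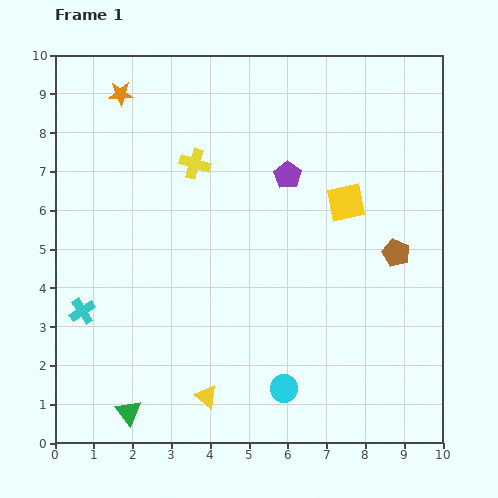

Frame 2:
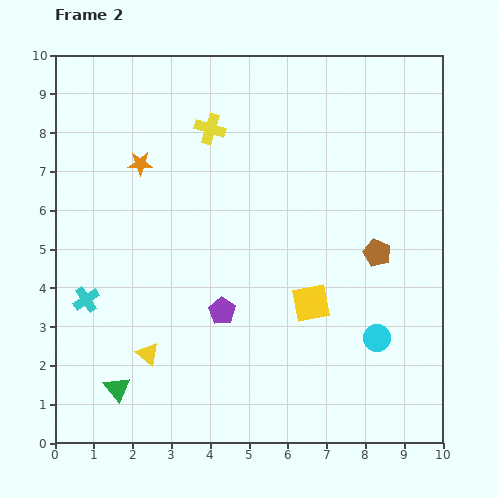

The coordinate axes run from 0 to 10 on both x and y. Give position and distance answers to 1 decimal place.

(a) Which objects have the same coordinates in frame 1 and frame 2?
none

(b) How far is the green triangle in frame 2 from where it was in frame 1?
0.7

The green triangle moved from (1.9, 0.8) to (1.6, 1.4), a distance of √(0.3² + 0.6²) ≈ 0.7.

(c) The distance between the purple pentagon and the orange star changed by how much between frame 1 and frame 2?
-0.5

Distance in frame 1: 4.8. Distance in frame 2: 4.3.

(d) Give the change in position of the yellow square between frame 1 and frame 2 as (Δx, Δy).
(-0.9, -2.6)

The yellow square was at (7.5, 6.2) in frame 1 and (6.6, 3.6) in frame 2.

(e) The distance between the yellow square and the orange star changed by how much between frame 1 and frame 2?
-0.7

Distance in frame 1: 6.4. Distance in frame 2: 5.7.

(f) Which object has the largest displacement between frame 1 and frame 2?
the purple pentagon

(moved 3.9; next 2.8)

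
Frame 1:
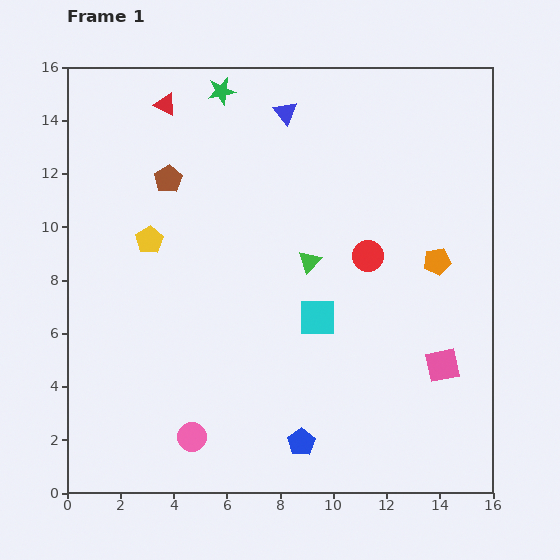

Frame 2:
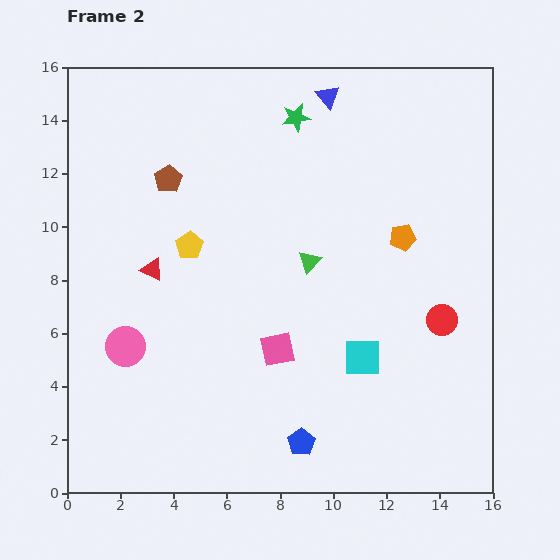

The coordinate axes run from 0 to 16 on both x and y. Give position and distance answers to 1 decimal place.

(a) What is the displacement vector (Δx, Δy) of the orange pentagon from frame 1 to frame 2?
(-1.3, 0.9)

The orange pentagon was at (13.9, 8.7) in frame 1 and (12.6, 9.6) in frame 2.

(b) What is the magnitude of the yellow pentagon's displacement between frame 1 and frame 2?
1.5

The yellow pentagon moved from (3.1, 9.5) to (4.6, 9.3), a distance of √(1.5² + 0.2²) ≈ 1.5.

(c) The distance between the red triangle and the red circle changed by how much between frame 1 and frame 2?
+1.6

Distance in frame 1: 9.5. Distance in frame 2: 11.1.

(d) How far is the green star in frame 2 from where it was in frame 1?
3.0

The green star moved from (5.8, 15.1) to (8.6, 14.1), a distance of √(2.8² + 1.0²) ≈ 3.0.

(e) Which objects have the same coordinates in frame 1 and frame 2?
the green triangle, the blue pentagon, the brown pentagon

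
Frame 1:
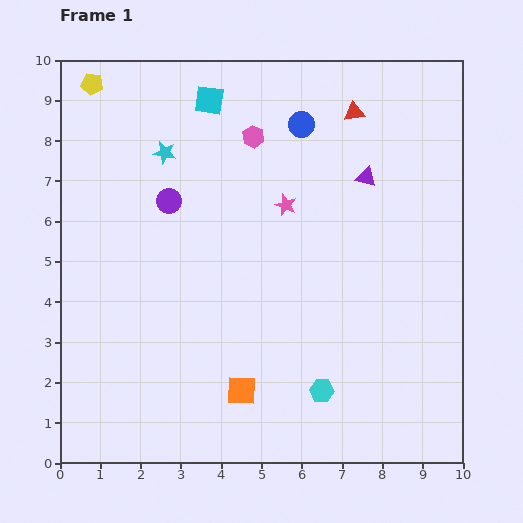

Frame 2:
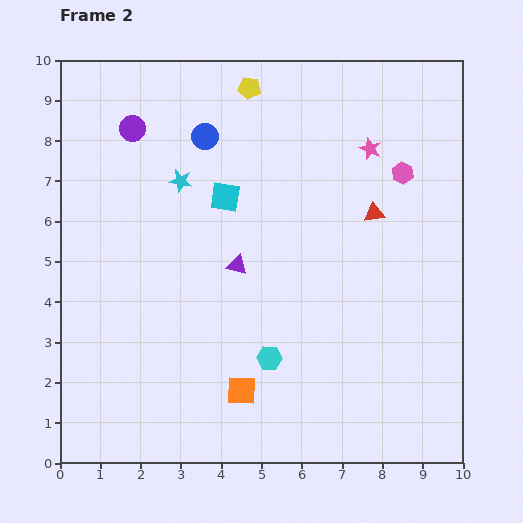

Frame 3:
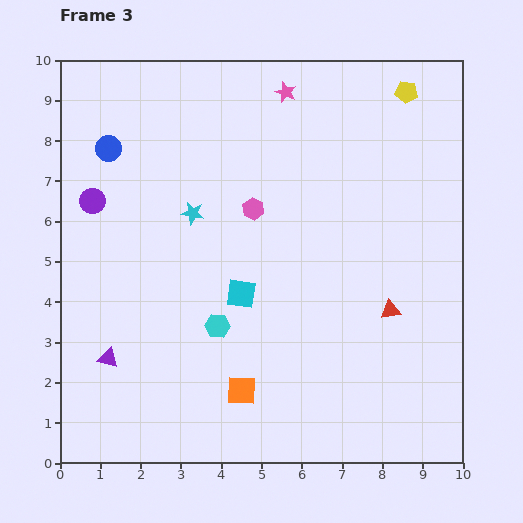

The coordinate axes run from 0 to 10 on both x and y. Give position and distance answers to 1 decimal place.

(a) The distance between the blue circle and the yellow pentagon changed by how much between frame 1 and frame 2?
-3.7

Distance in frame 1: 5.3. Distance in frame 2: 1.6.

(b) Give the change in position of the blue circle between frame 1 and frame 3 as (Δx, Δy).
(-4.8, -0.6)

The blue circle was at (6.0, 8.4) in frame 1 and (1.2, 7.8) in frame 3.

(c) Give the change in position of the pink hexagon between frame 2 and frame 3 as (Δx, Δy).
(-3.7, -0.9)

The pink hexagon was at (8.5, 7.2) in frame 2 and (4.8, 6.3) in frame 3.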